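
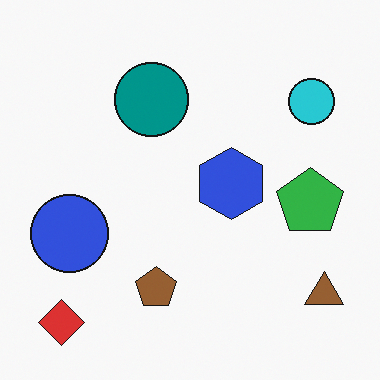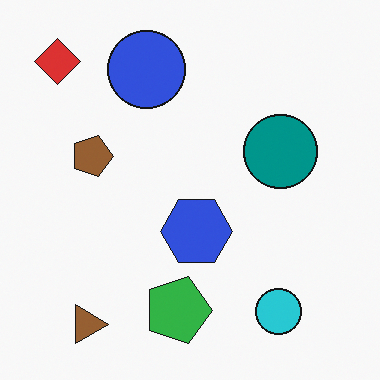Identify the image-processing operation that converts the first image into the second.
It was rotated 90° clockwise.

The red diamond sits in the bottom-left of the first image and the top-left of the second — consistent with a whole-image 90° clockwise rotation.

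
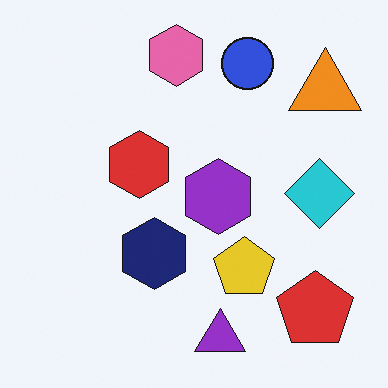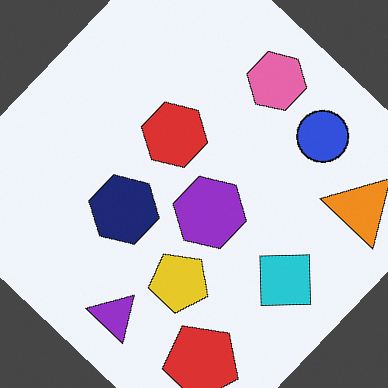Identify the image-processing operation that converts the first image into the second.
The transformation is: rotated clockwise by a large amount — several tens of degrees.

Every shape is tilted by the same angle and the image corners show triangular fill wedges — a whole-image rotation by a non-right angle.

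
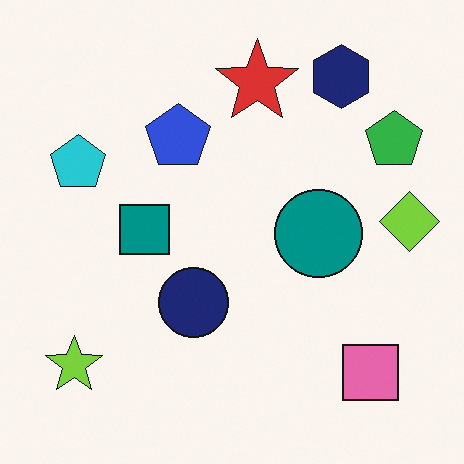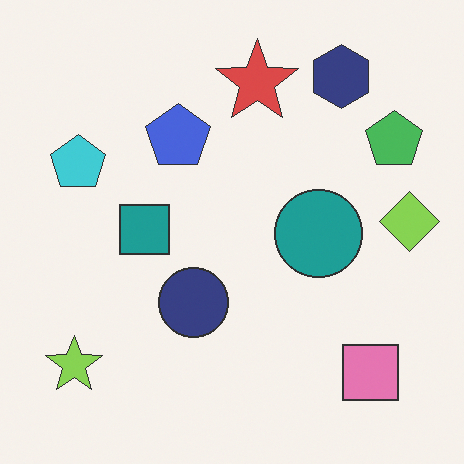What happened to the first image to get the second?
The transformation is: given slightly reduced contrast.

Tones are pushed toward mid-grey across the whole image — a global contrast change.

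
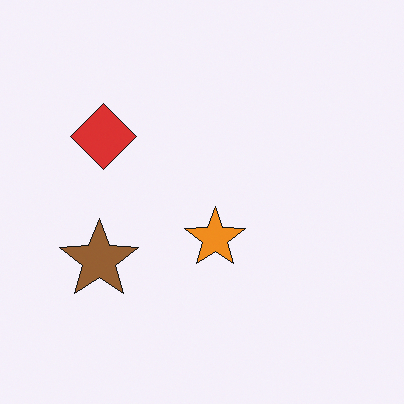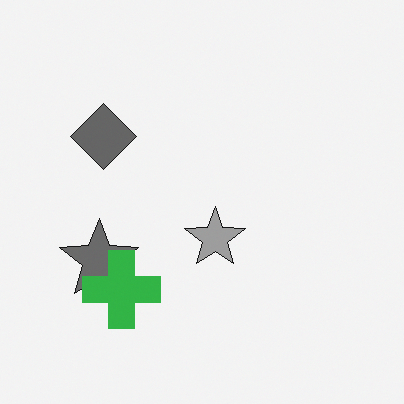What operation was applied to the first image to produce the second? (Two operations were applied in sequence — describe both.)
Converted to grayscale, then overlaid with an additional green cross.

All color is removed — every shape is now a shade of grey. A green cross appears in the second image that is absent from the first.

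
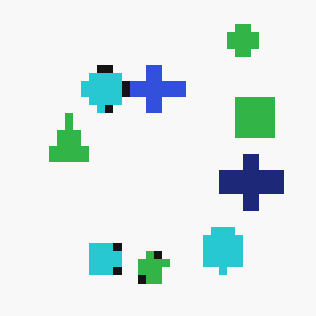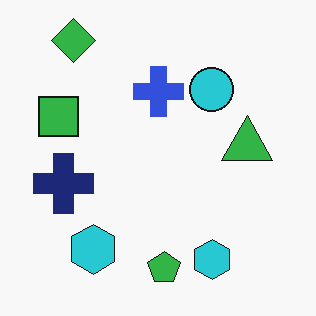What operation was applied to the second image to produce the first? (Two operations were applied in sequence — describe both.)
The first image is the second flipped horizontally (left ↔ right), then pixelated into visible square blocks.

The green square is in the left of the second image and the right of the first — shapes on opposite sides of the vertical midline have swapped in a mirror flip. Shapes are reduced to large square blocks; fine edges and outlines are lost — a downscale-then-upscale (mosaic) effect.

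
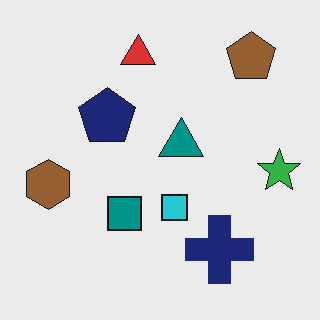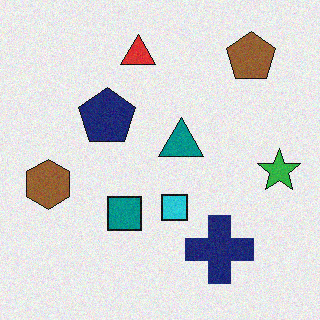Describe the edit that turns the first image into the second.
This is the original image degraded with light additive noise.

Random speckle covers the whole image, including the flat background.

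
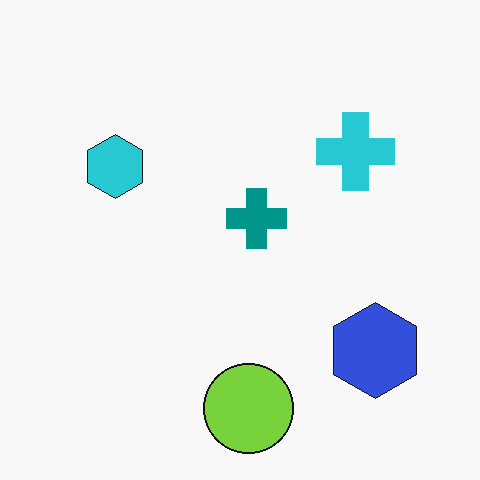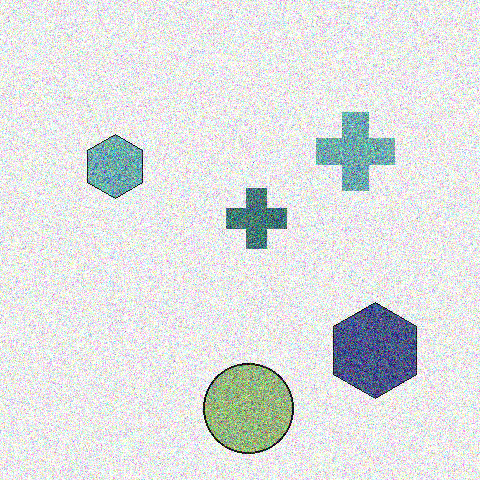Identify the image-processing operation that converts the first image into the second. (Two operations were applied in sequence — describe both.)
The second image is the first made much more muted (saturation change), then degraded with heavy additive noise.

All colors are more muted and greyish — a global saturation change. Random speckle covers the whole image, including the flat background.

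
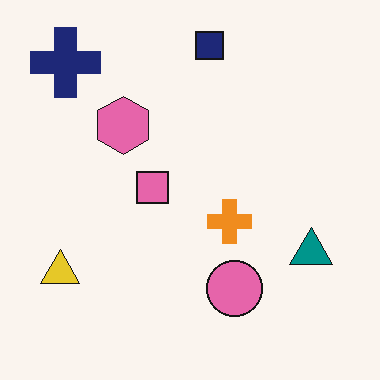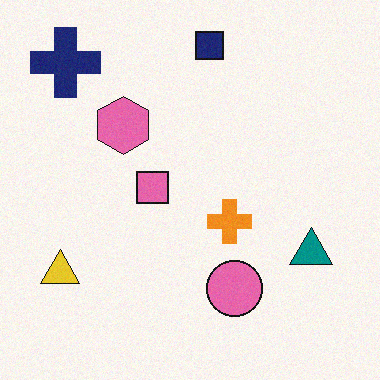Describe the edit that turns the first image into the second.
The image was degraded with a light layer of grain.

Random speckle covers the whole image, including the flat background.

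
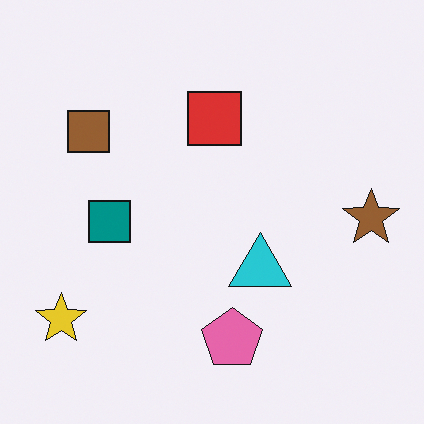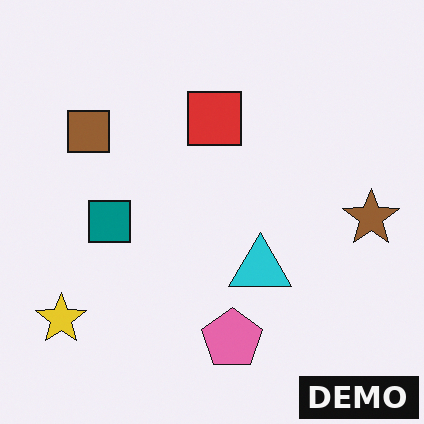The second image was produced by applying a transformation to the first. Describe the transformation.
The transformation is: watermarked with the text "DEMO" in the lower-right corner.

A dark label reading "DEMO" appears in the lower-right corner.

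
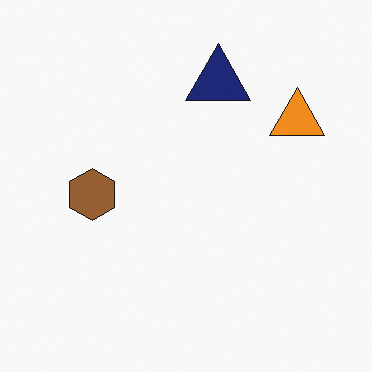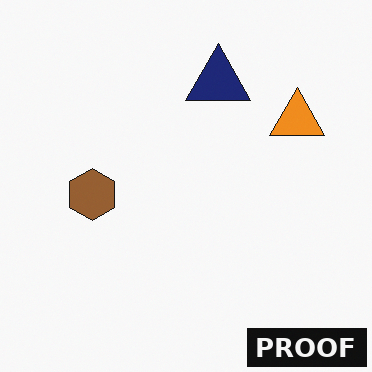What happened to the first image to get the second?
Watermarked with the text "PROOF" in the lower-right corner.

A dark label reading "PROOF" appears in the lower-right corner.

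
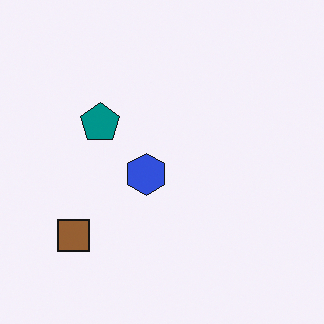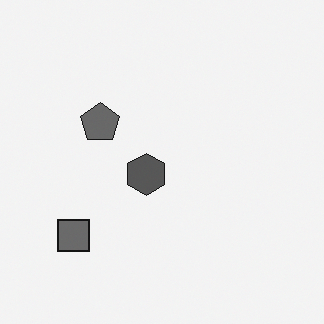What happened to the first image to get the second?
Converted to grayscale.

All color is removed — every shape is now a shade of grey.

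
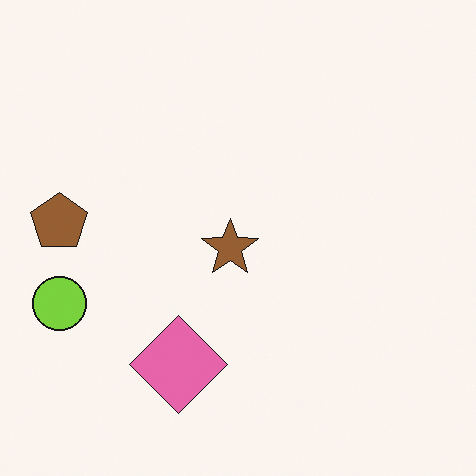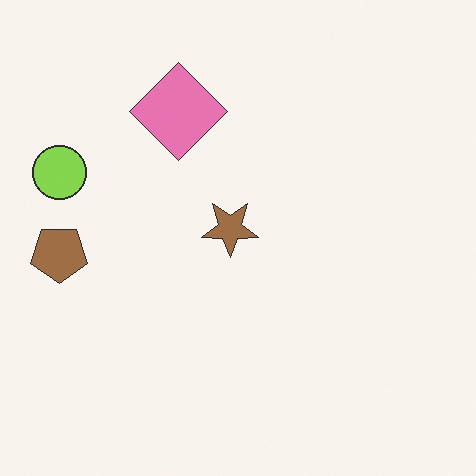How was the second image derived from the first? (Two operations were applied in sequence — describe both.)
The image was given slightly reduced contrast, then flipped vertically (top ↔ bottom).

Tones are pushed toward mid-grey across the whole image — a global contrast change. The pink diamond is in the bottom of the first image and the top of the second — shapes on opposite sides of the horizontal midline have swapped in a mirror flip.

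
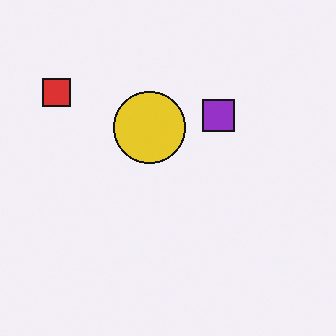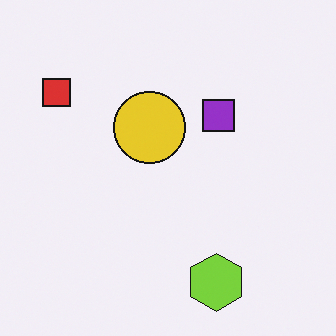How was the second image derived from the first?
It was overlaid with an additional lime hexagon.

A lime hexagon appears in the second image that is absent from the first.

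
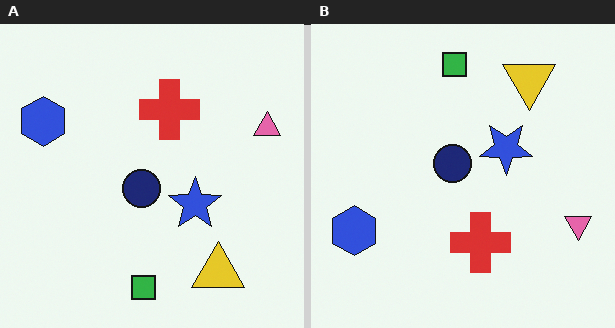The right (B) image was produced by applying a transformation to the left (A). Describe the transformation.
Flipped vertically (top ↔ bottom).

The green square is in the bottom of the left (A) image and the top of the right (B) — shapes on opposite sides of the horizontal midline have swapped in a mirror flip.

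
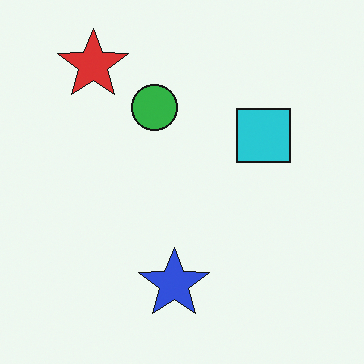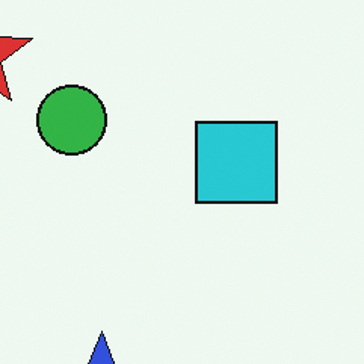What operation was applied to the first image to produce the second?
The image was cropped to a modestly smaller region and rescaled.

The visible shapes are larger and the field of view is narrower; shapes near the original edges may be partly or wholly outside the frame — a crop-and-rescale.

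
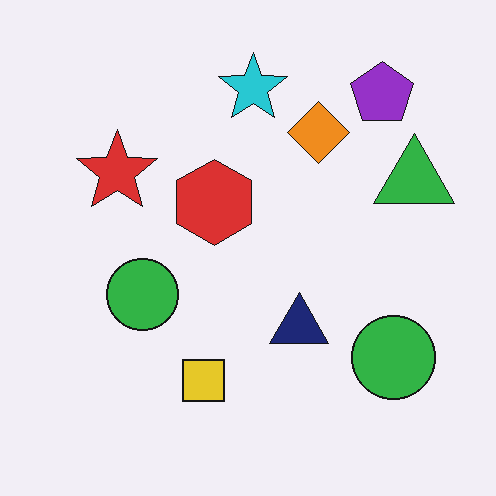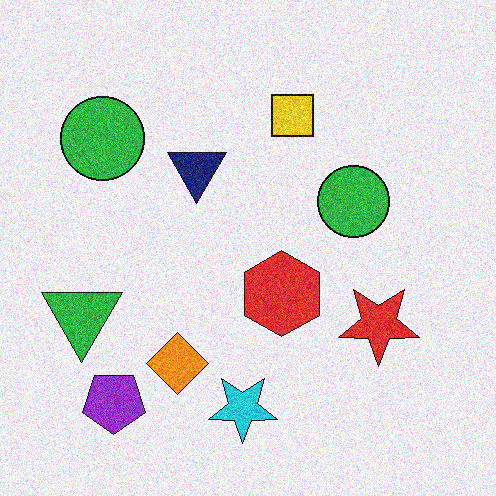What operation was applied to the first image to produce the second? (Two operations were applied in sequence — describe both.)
The transformation is: rotated 180°, then degraded with moderate additive noise.

The purple pentagon sits in the top-right of the first image and the bottom-left of the second — consistent with a whole-image 180° rotation. Random speckle covers the whole image, including the flat background.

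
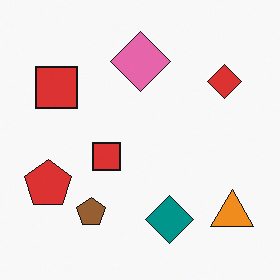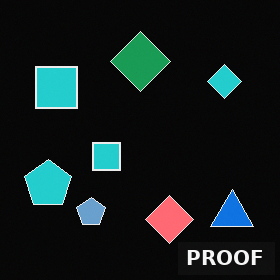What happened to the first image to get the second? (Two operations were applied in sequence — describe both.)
Color-inverted (negative), then watermarked with the text "PROOF" in the lower-right corner.

The light background has become dark and every shape's color is its complement — a photographic negative. A dark label reading "PROOF" appears in the lower-right corner.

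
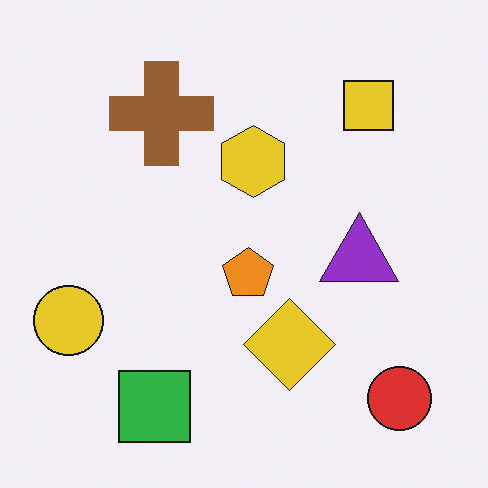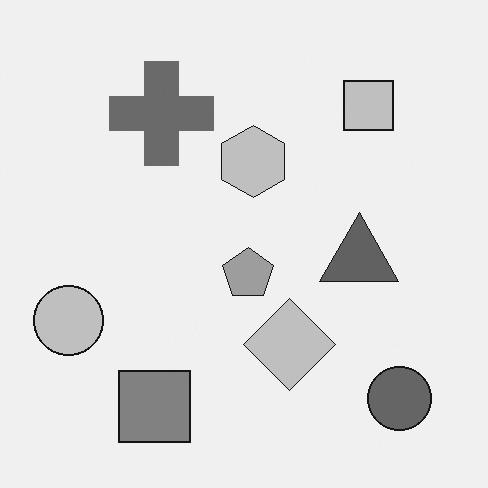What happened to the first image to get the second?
The image was converted to grayscale.

All color is removed — every shape is now a shade of grey.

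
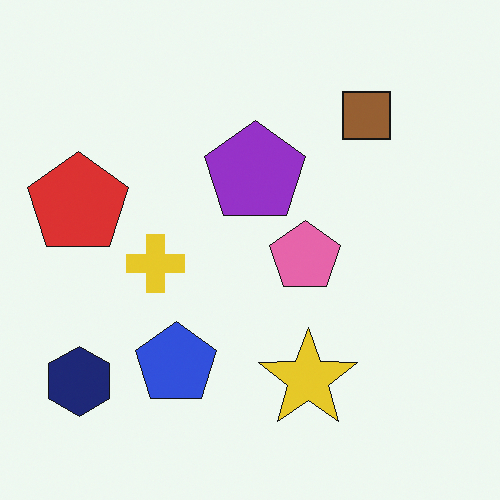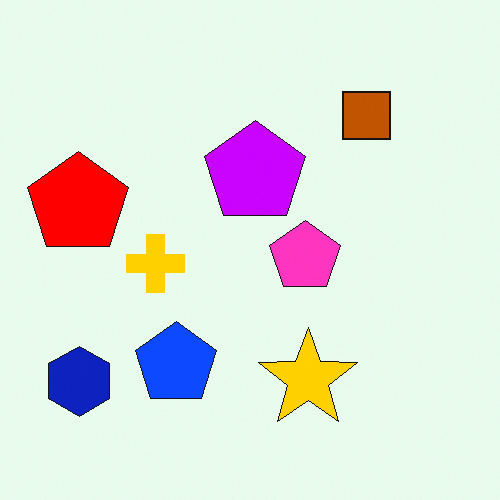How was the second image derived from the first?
This is the original image heavily oversaturated.

All colors are more vivid — a global saturation change.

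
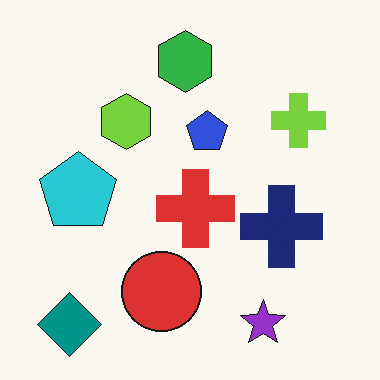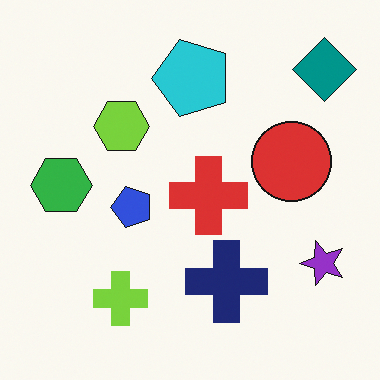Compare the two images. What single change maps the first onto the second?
It was transposed (reflected across the top-left ↔ bottom-right diagonal).

Shapes have swapped their row and column positions — what was in the top-right is now in the bottom-left — a diagonal reflection.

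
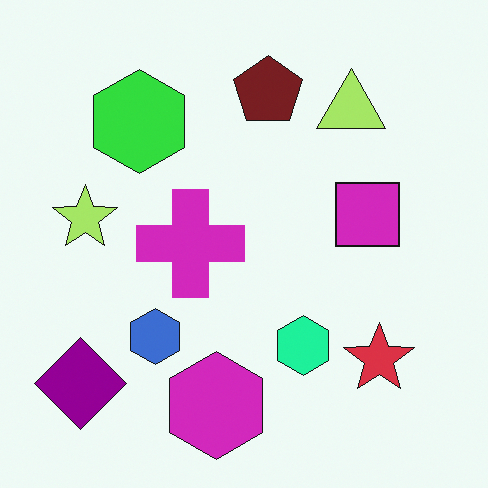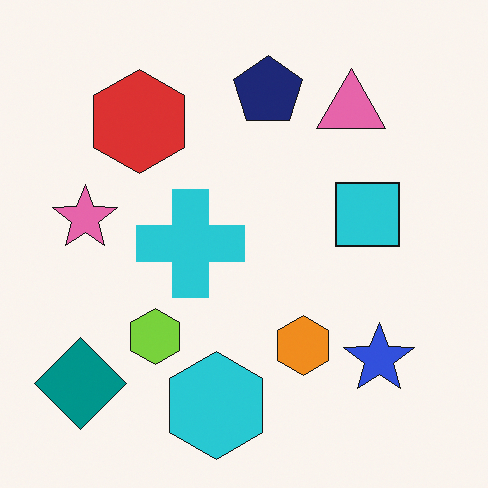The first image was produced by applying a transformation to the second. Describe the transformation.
The image was hue-shifted through roughly a third of the color wheel.

Every shape's color has rotated by the same amount around the hue wheel — a uniform hue shift.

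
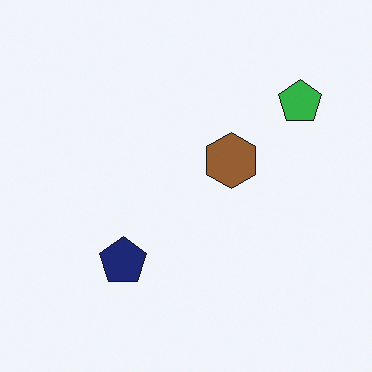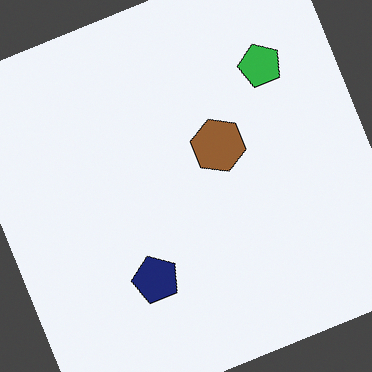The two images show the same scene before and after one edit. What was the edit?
Rotated counter-clockwise by a moderate amount.

Every shape is tilted by the same angle and the image corners show triangular fill wedges — a whole-image rotation by a non-right angle.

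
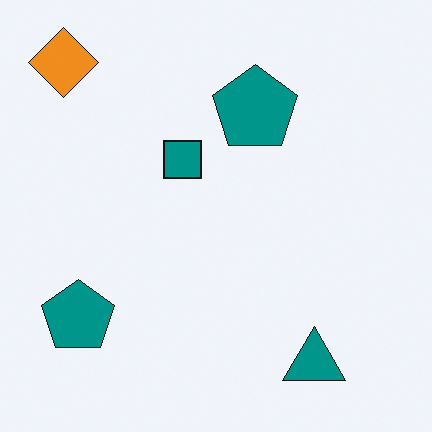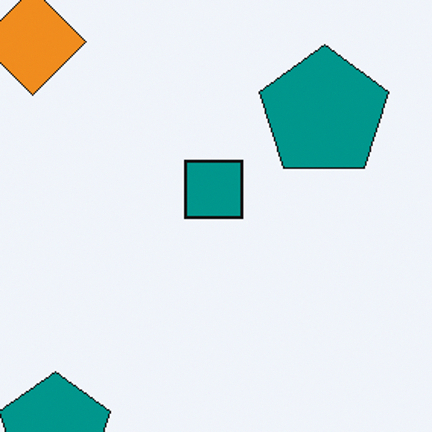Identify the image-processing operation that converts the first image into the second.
This is the original image cropped slightly and scaled back up.

The visible shapes are larger and the field of view is narrower; shapes near the original edges may be partly or wholly outside the frame — a crop-and-rescale.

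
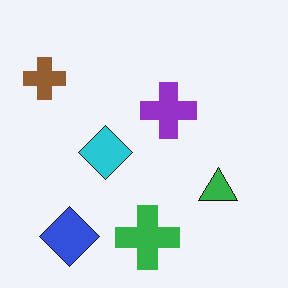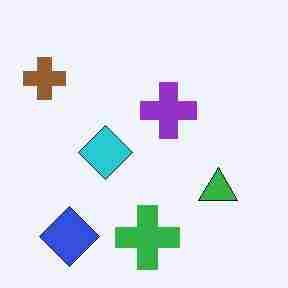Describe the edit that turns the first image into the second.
The image was heavily JPEG-compressed with obvious blocking artifacts.

Blocky 8×8 compression artifacts appear around shape edges and the flat background shows ringing — characteristic JPEG degradation.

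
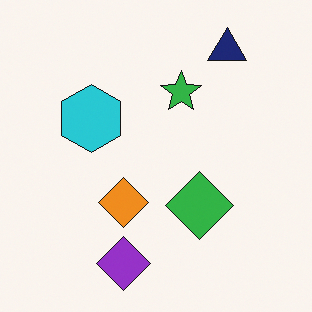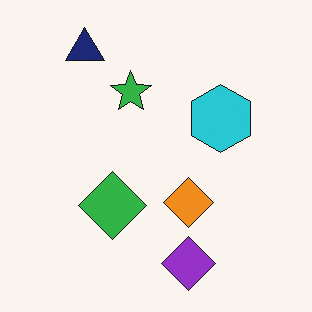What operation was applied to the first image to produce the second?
The transformation is: flipped horizontally (left ↔ right).

The navy triangle is in the top-right of the first image and the top-left of the second — shapes on opposite sides of the vertical midline have swapped in a mirror flip.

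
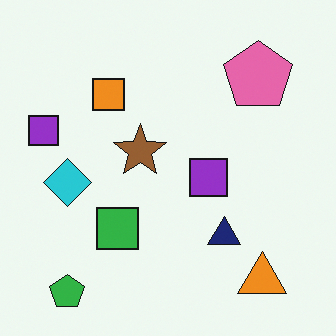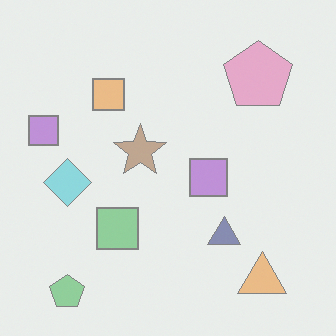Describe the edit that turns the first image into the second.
The transformation is: washed out (contrast reduced).

Tones are pushed toward mid-grey across the whole image — a global contrast change.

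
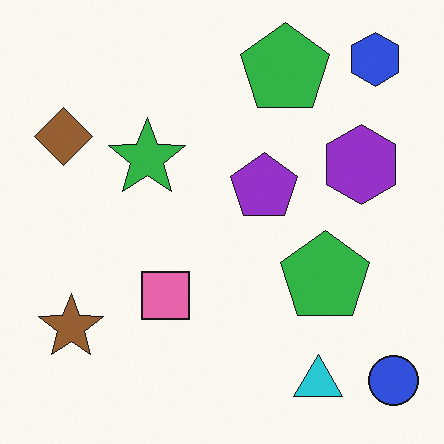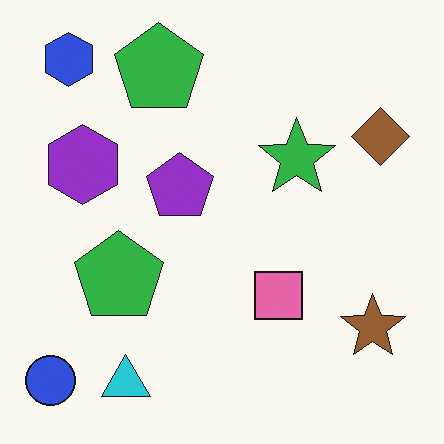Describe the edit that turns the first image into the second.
The image was flipped horizontally (left ↔ right).

The blue circle is in the bottom-right of the first image and the bottom-left of the second — shapes on opposite sides of the vertical midline have swapped in a mirror flip.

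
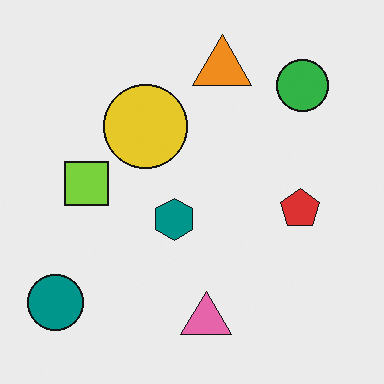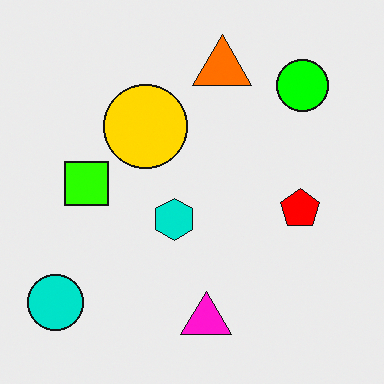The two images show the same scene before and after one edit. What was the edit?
Made much more vivid (saturation change).

All colors are more vivid — a global saturation change.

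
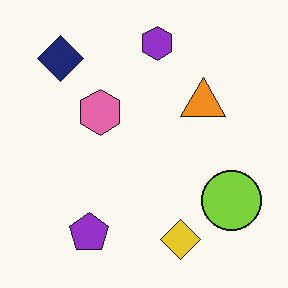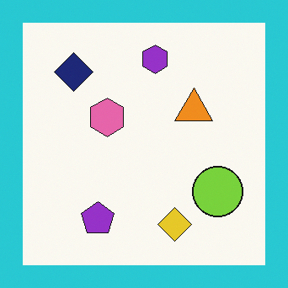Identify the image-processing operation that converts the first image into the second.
It was framed with a cyan border.

A solid cyan frame runs around the edge of the second image, with the content slightly shrunk inside it.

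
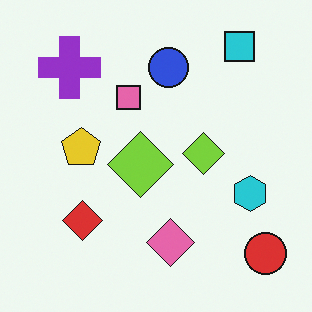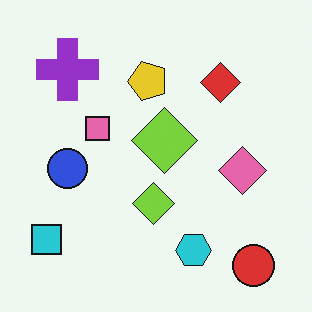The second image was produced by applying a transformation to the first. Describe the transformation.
Transposed (reflected across the top-left ↔ bottom-right diagonal).

Shapes have swapped their row and column positions — what was in the top-right is now in the bottom-left — a diagonal reflection.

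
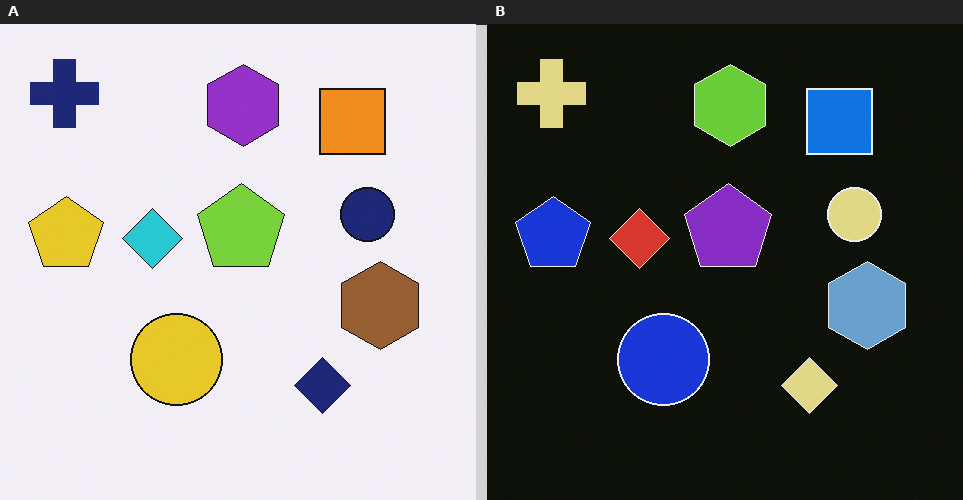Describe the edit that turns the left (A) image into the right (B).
Color-inverted (negative).

The light background has become dark and every shape's color is its complement — a photographic negative.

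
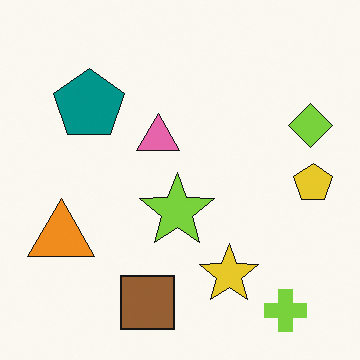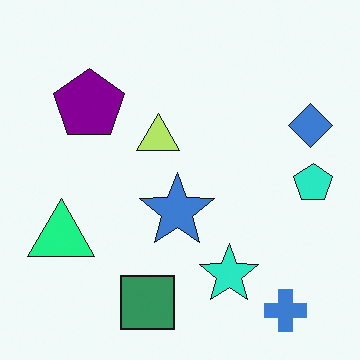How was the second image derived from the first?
It was hue-shifted through roughly a third of the color wheel.

Every shape's color has rotated by the same amount around the hue wheel — a uniform hue shift.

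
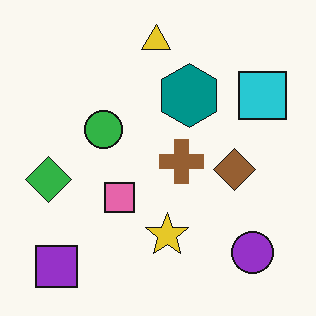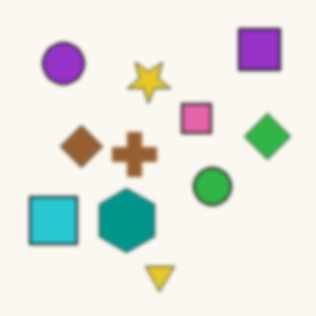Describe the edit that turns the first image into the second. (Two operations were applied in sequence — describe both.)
The transformation is: rotated 180°, then slightly softened.

The purple square sits in the bottom-left of the first image and the top-right of the second — consistent with a whole-image 180° rotation. Shape edges and outlines are uniformly softened across the whole image.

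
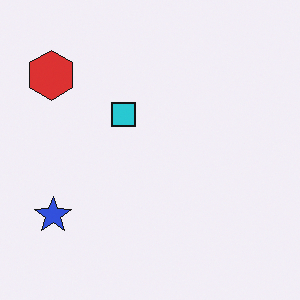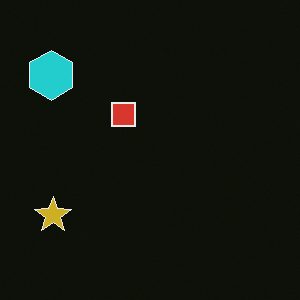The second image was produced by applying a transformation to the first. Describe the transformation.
This is the original image color-inverted (negative).

The light background has become dark and every shape's color is its complement — a photographic negative.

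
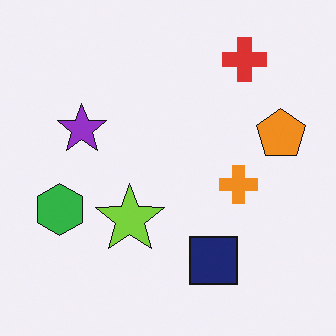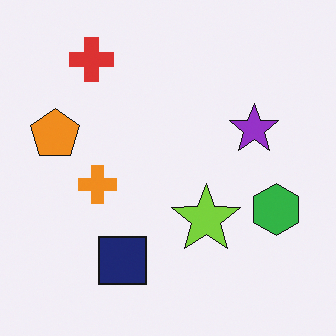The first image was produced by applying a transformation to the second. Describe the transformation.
It was flipped horizontally (left ↔ right).

The orange pentagon is in the left of the second image and the right of the first — shapes on opposite sides of the vertical midline have swapped in a mirror flip.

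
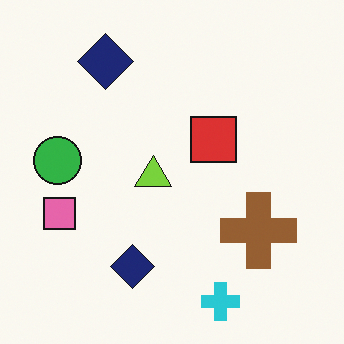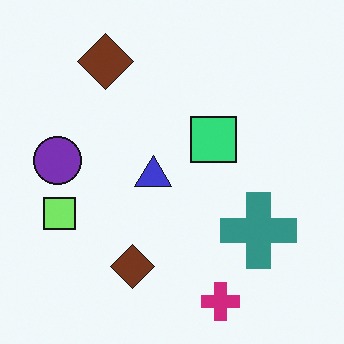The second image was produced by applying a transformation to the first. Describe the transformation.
This is the original image hue-shifted by a moderate amount.

Every shape's color has rotated by the same amount around the hue wheel — a uniform hue shift.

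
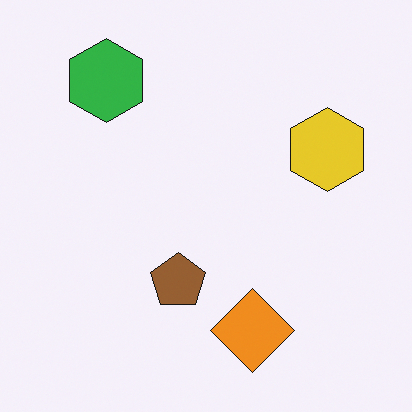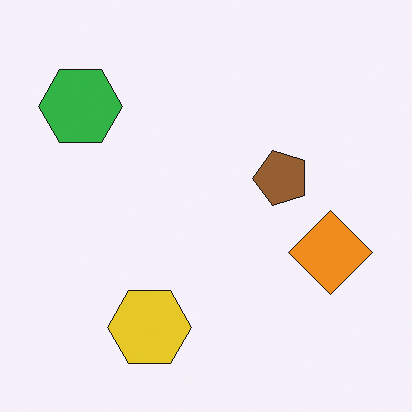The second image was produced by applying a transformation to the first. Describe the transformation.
It was transposed (reflected across the top-left ↔ bottom-right diagonal).

Shapes have swapped their row and column positions — what was in the top-right is now in the bottom-left — a diagonal reflection.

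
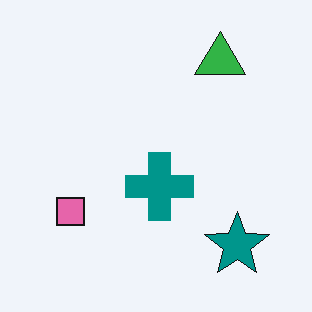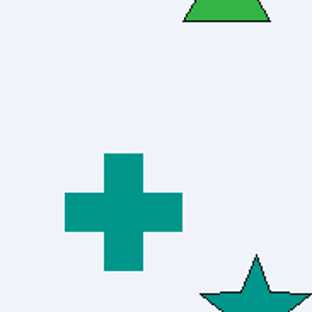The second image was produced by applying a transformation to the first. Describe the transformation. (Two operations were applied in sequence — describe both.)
Cropped tightly and scaled back up, then JPEG-compressed with visible artifacts.

The visible shapes are larger and the field of view is narrower; shapes near the original edges may be partly or wholly outside the frame — a crop-and-rescale. Blocky 8×8 compression artifacts appear around shape edges and the flat background shows ringing — characteristic JPEG degradation.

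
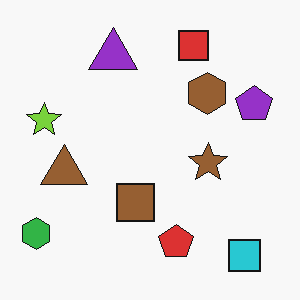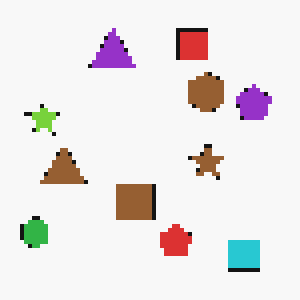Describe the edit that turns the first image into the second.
Mildly pixelated.

Shapes are reduced to large square blocks; fine edges and outlines are lost — a downscale-then-upscale (mosaic) effect.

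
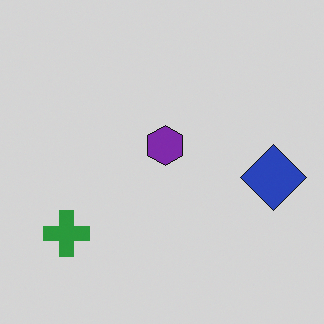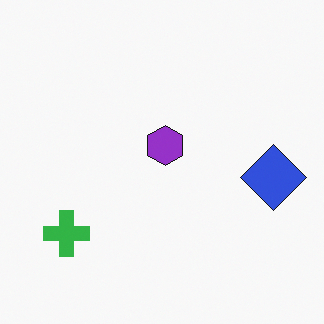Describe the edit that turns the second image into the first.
It was slightly darkened.

Every pixel — background and shapes alike — is uniformly darkened.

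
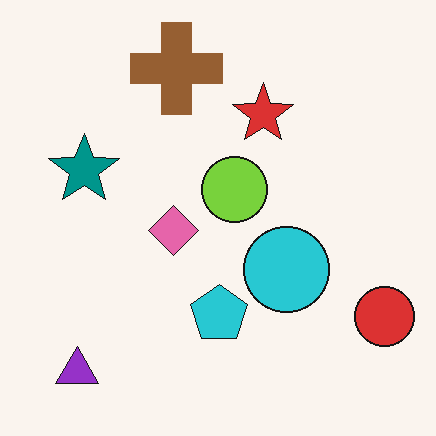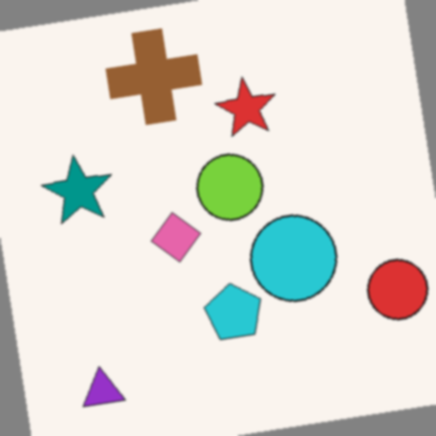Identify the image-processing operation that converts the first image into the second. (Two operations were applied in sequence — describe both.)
The second image is the first rotated counter-clockwise by a few degrees, then lightly blurred.

Every shape is tilted by the same angle and the image corners show triangular fill wedges — a whole-image rotation by a non-right angle. Shape edges and outlines are uniformly softened across the whole image.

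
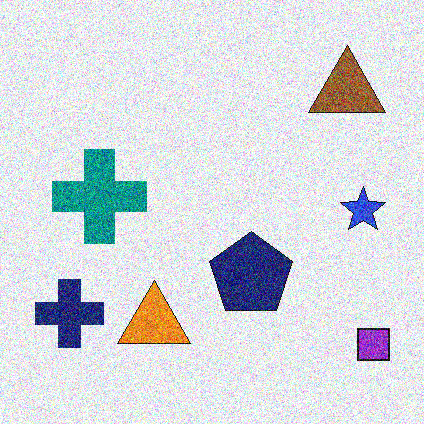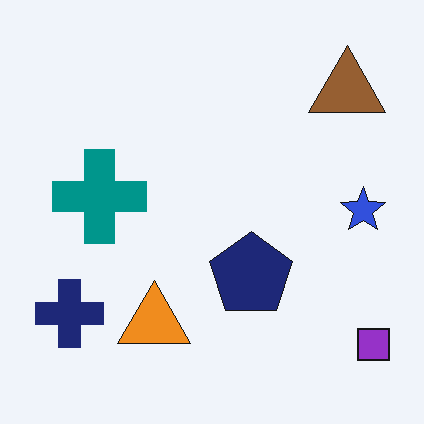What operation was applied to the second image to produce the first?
It was degraded with heavy additive noise.

Random speckle covers the whole image, including the flat background.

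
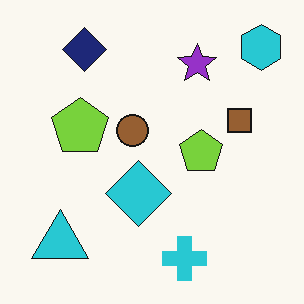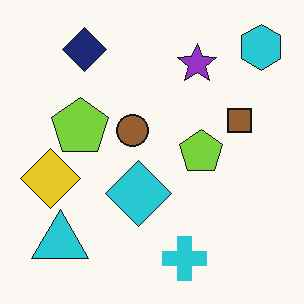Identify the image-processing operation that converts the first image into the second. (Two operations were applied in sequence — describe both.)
The image was JPEG-compressed with visible artifacts, then overlaid with an additional yellow diamond.

Blocky 8×8 compression artifacts appear around shape edges and the flat background shows ringing — characteristic JPEG degradation. A yellow diamond appears in the second image that is absent from the first.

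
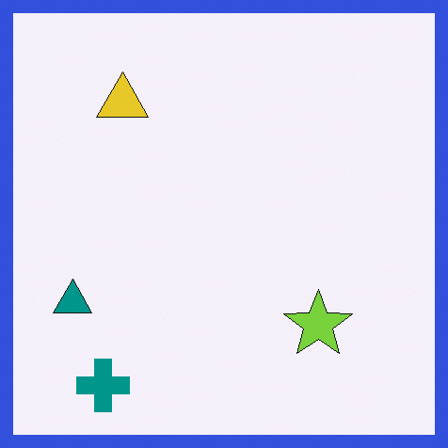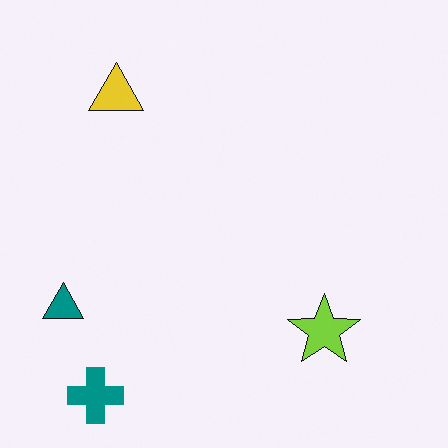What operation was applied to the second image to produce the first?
This is the original image framed with a blue border.

A solid blue frame runs around the edge of the first image, with the content slightly shrunk inside it.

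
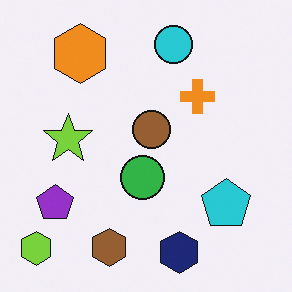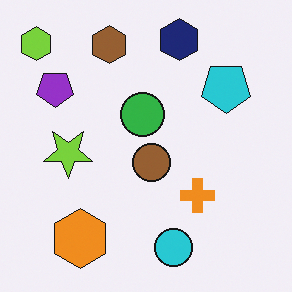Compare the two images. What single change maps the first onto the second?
It was flipped vertically (top ↔ bottom).

The navy hexagon is in the bottom of the first image and the top of the second — shapes on opposite sides of the horizontal midline have swapped in a mirror flip.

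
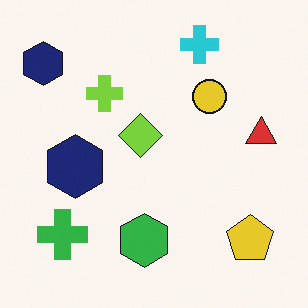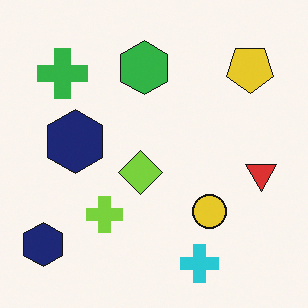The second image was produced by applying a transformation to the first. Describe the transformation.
The image was flipped vertically (top ↔ bottom).

The cyan cross is in the top of the first image and the bottom of the second — shapes on opposite sides of the horizontal midline have swapped in a mirror flip.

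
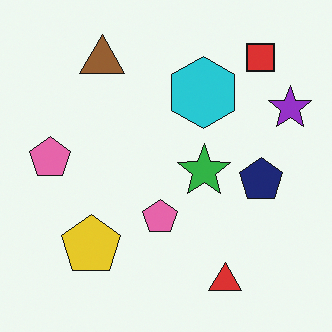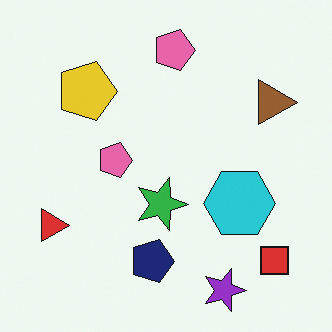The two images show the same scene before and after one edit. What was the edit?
This is the original image rotated 90° clockwise.

The red square sits in the top-right of the first image and the bottom-right of the second — consistent with a whole-image 90° clockwise rotation.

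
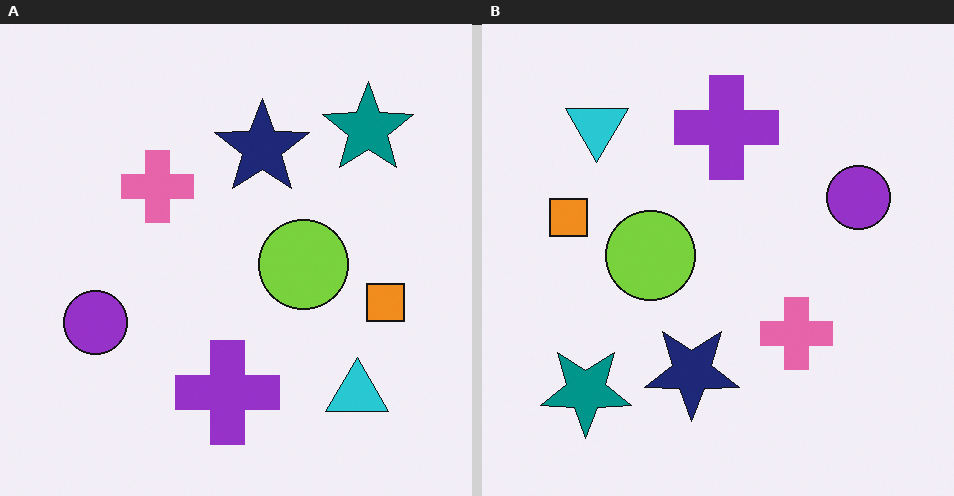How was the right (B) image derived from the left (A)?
The image was rotated 180°.

The teal star sits in the top-right of the left (A) image and the bottom-left of the right (B) — consistent with a whole-image 180° rotation.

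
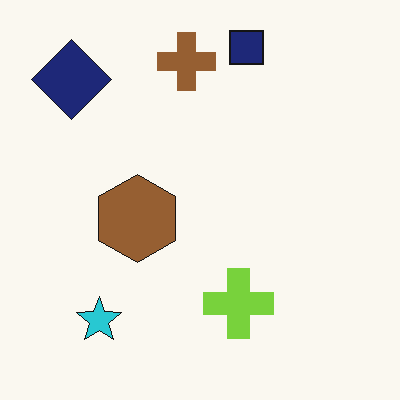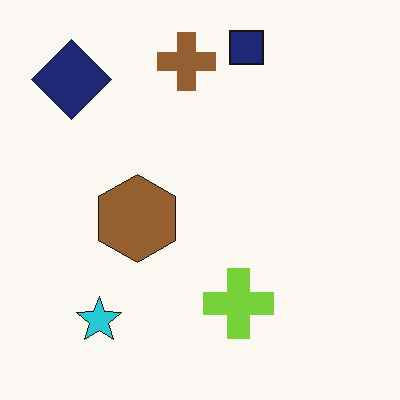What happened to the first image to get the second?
The image was given moderate JPEG compression.

Blocky 8×8 compression artifacts appear around shape edges and the flat background shows ringing — characteristic JPEG degradation.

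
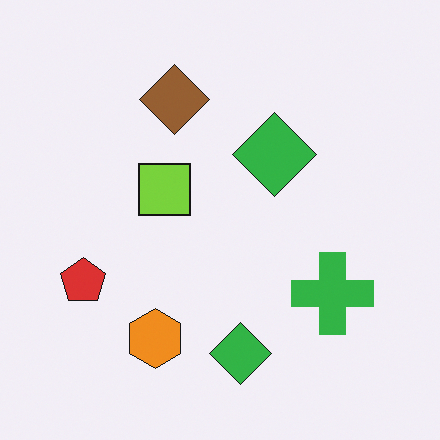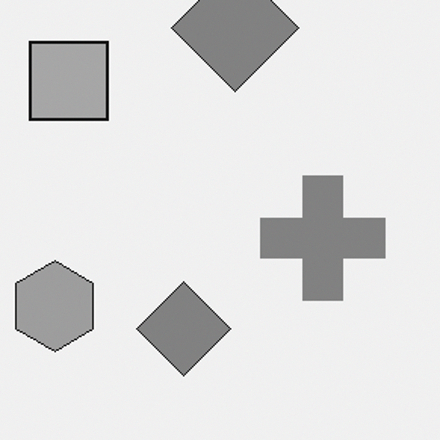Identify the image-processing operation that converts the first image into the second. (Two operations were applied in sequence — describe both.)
Converted to grayscale, then cropped slightly and scaled back up.

All color is removed — every shape is now a shade of grey. The visible shapes are larger and the field of view is narrower; shapes near the original edges may be partly or wholly outside the frame — a crop-and-rescale.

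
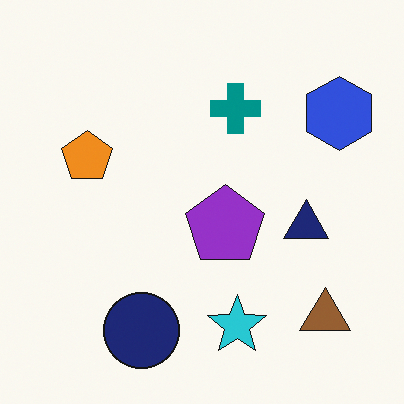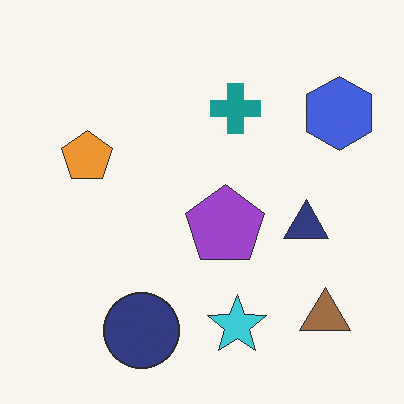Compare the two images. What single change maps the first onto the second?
The transformation is: given slightly reduced contrast.

Tones are pushed toward mid-grey across the whole image — a global contrast change.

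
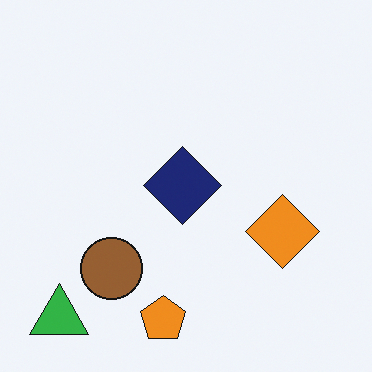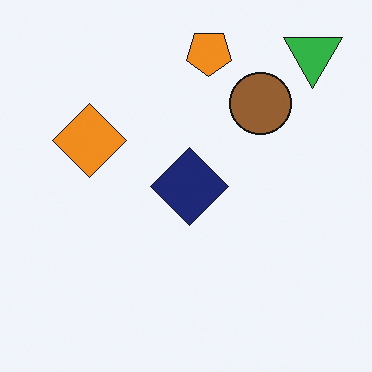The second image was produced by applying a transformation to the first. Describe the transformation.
The second image is the first rotated 180°.

The green triangle sits in the bottom-left of the first image and the top-right of the second — consistent with a whole-image 180° rotation.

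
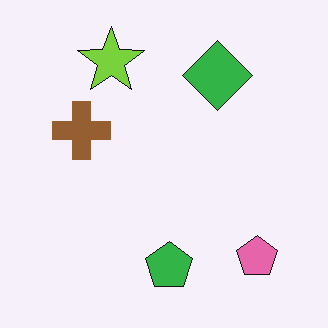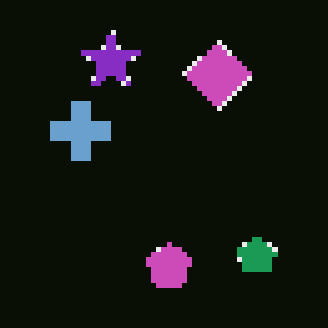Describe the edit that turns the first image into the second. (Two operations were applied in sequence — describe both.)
Lightly pixelated (a mild mosaic effect), then color-inverted (negative).

Shapes are reduced to large square blocks; fine edges and outlines are lost — a downscale-then-upscale (mosaic) effect. The light background has become dark and every shape's color is its complement — a photographic negative.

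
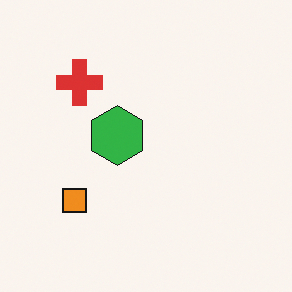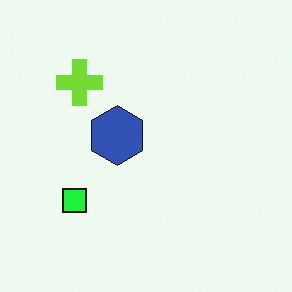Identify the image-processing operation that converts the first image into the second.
The image was hue-shifted by a moderate amount.

Every shape's color has rotated by the same amount around the hue wheel — a uniform hue shift.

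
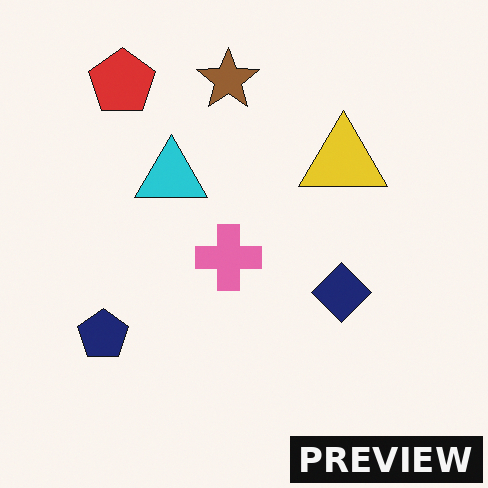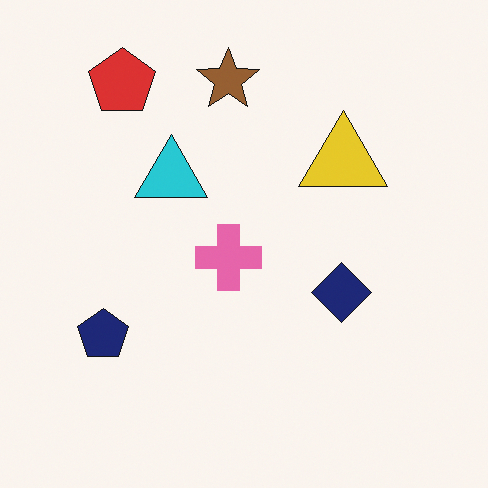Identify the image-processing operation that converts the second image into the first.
Watermarked with the text "PREVIEW" in the lower-right corner.

A dark label reading "PREVIEW" appears in the lower-right corner.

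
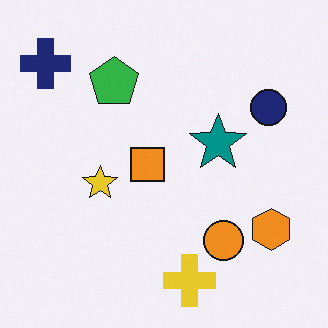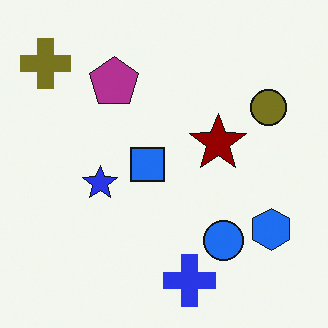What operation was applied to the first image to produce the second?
The second image is the first hue-shifted through roughly half the color wheel.

Every shape's color has rotated by the same amount around the hue wheel — a uniform hue shift.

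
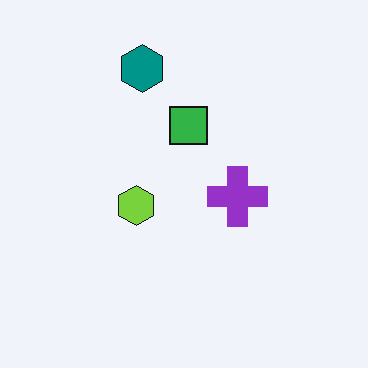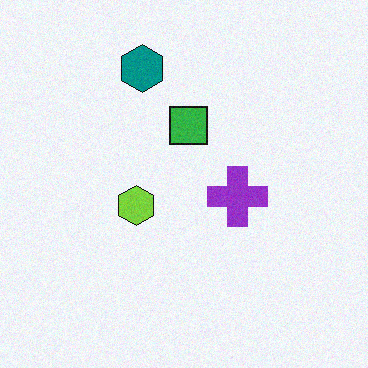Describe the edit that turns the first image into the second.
The second image is the first degraded with light additive noise.

Random speckle covers the whole image, including the flat background.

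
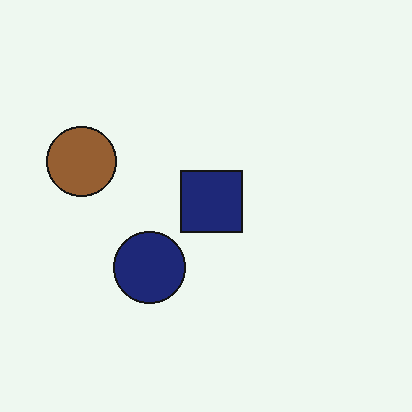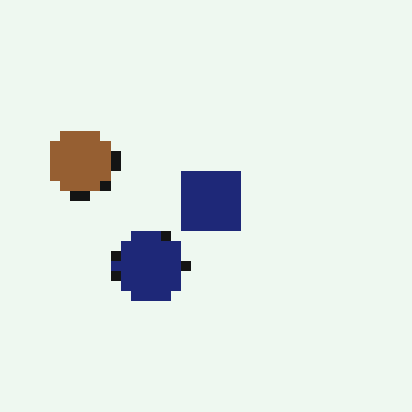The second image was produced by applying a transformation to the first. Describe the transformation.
This is the original image heavily pixelated into large blocks.

Shapes are reduced to large square blocks; fine edges and outlines are lost — a downscale-then-upscale (mosaic) effect.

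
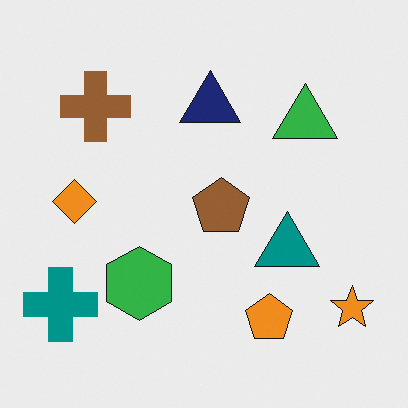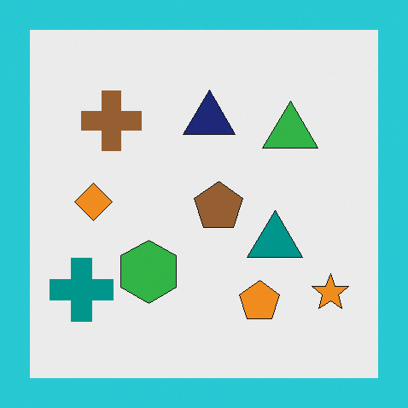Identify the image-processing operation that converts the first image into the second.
The image was framed with a cyan border.

A solid cyan frame runs around the edge of the second image, with the content slightly shrunk inside it.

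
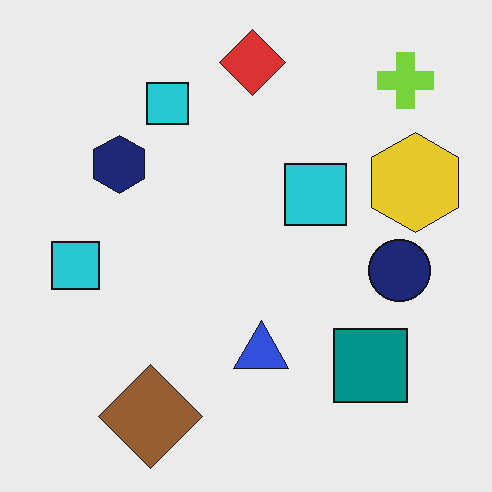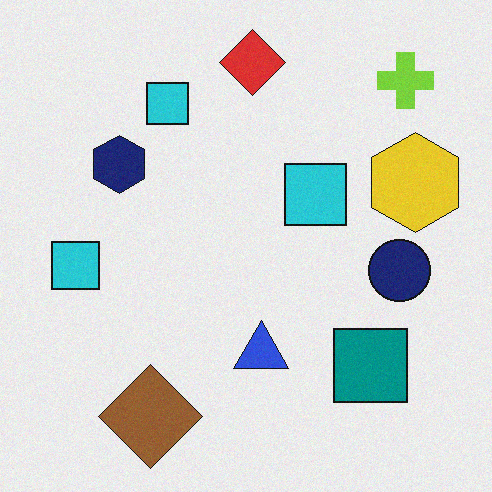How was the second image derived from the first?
The second image is the first degraded with a light layer of grain.

Random speckle covers the whole image, including the flat background.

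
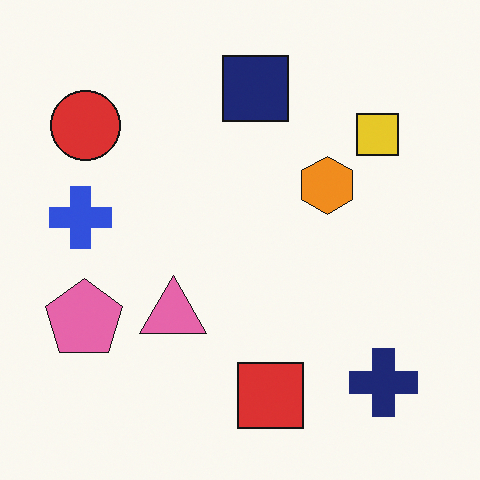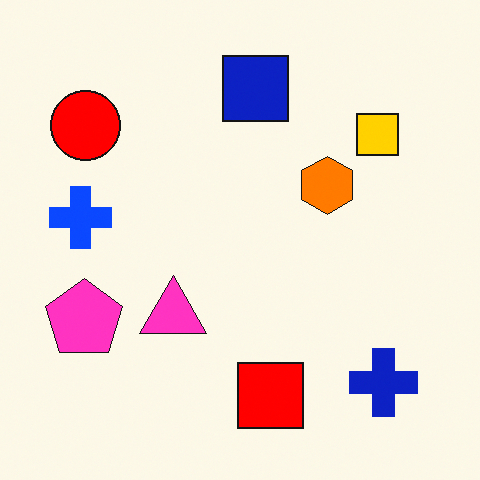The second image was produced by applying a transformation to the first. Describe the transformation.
The transformation is: made much more vivid (saturation change).

All colors are more vivid — a global saturation change.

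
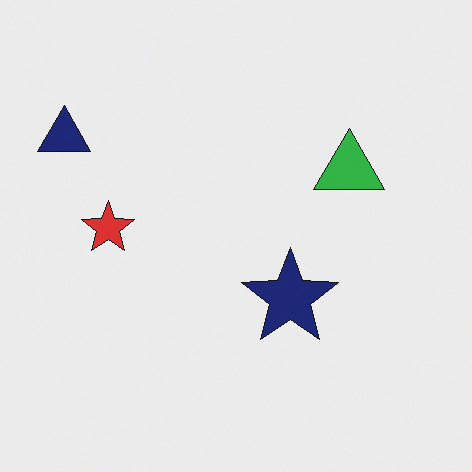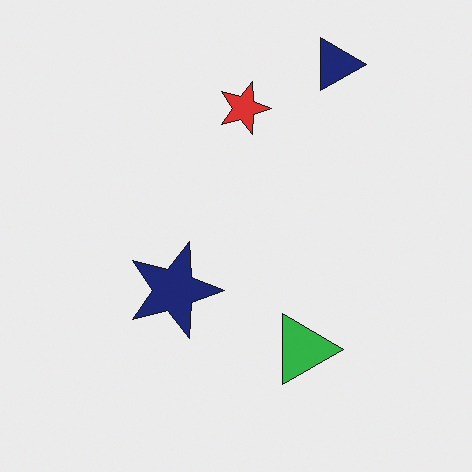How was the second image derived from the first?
The image was rotated 90° clockwise.

The navy triangle sits in the top-left of the first image and the top-right of the second — consistent with a whole-image 90° clockwise rotation.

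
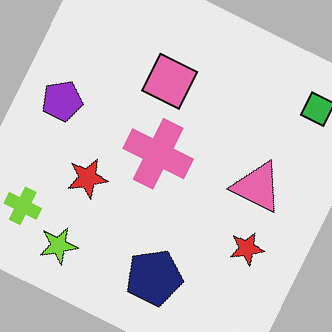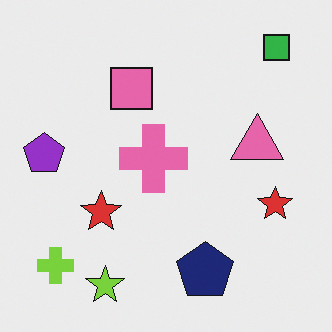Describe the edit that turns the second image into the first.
It was rotated clockwise by a moderate amount.

Every shape is tilted by the same angle and the image corners show triangular fill wedges — a whole-image rotation by a non-right angle.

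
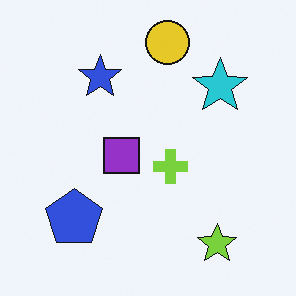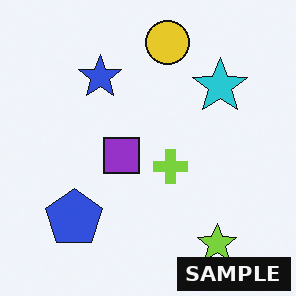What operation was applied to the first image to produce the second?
This is the original image watermarked with the text "SAMPLE" in the lower-right corner.

A dark label reading "SAMPLE" appears in the lower-right corner.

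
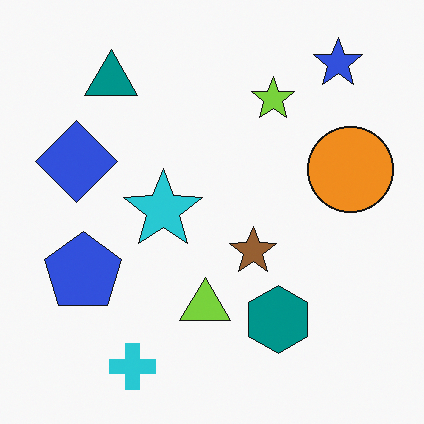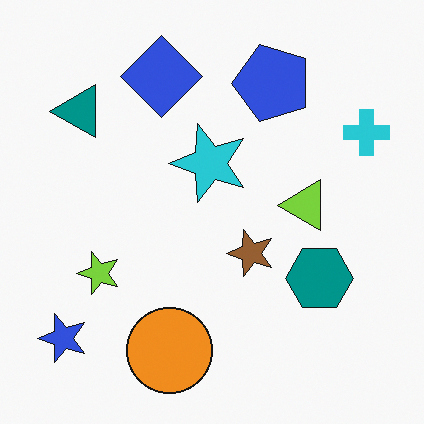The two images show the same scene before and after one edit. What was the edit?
It was transposed (reflected across the top-left ↔ bottom-right diagonal).

Shapes have swapped their row and column positions — what was in the top-right is now in the bottom-left — a diagonal reflection.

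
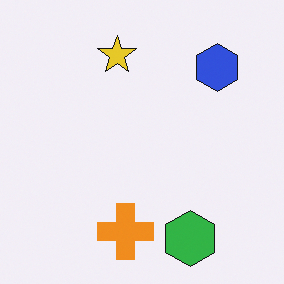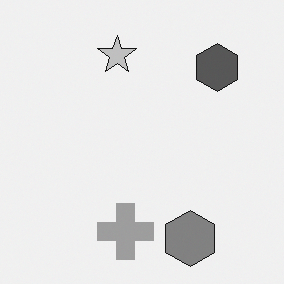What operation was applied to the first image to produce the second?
The second image is the first converted to grayscale.

All color is removed — every shape is now a shade of grey.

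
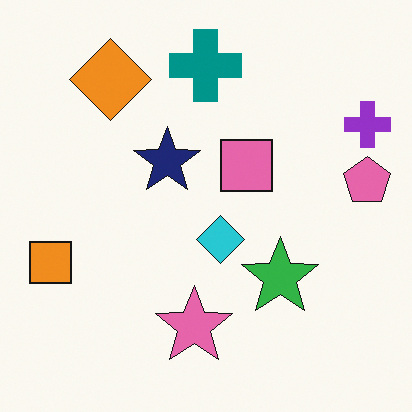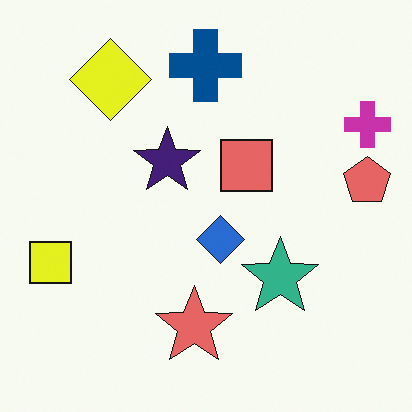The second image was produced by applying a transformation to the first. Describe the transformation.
This is the original image hue-shifted slightly.

Every shape's color has rotated by the same amount around the hue wheel — a uniform hue shift.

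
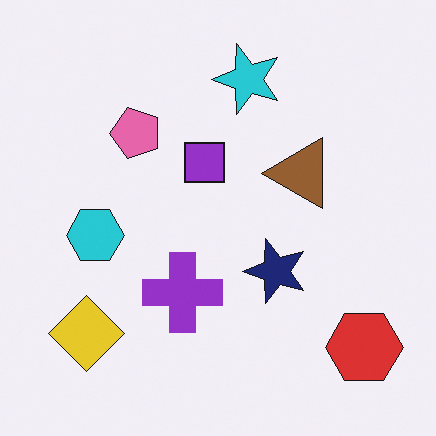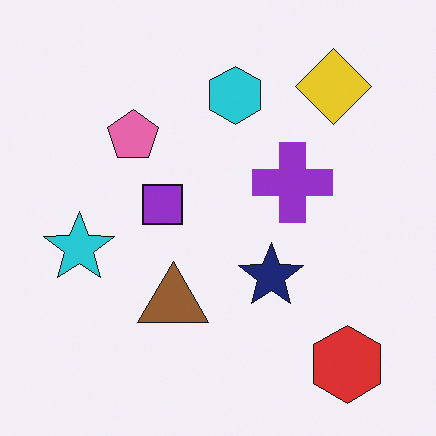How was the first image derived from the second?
It was transposed (reflected across the top-left ↔ bottom-right diagonal).

Shapes have swapped their row and column positions — what was in the top-right is now in the bottom-left — a diagonal reflection.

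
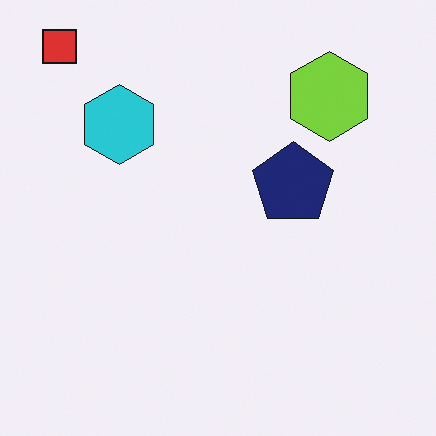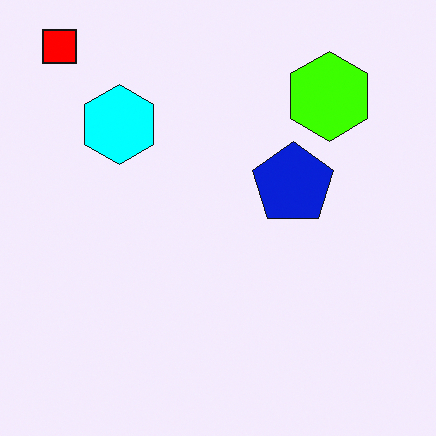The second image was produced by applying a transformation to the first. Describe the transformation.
Made much more vivid (saturation change).

All colors are more vivid — a global saturation change.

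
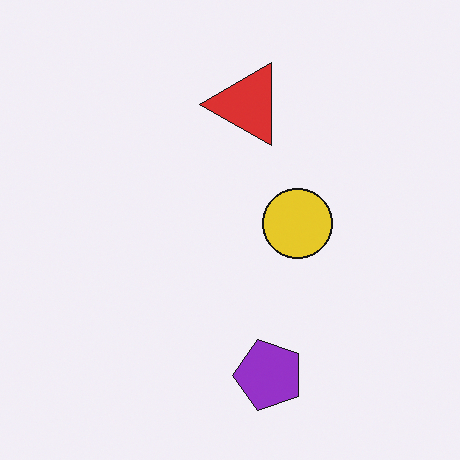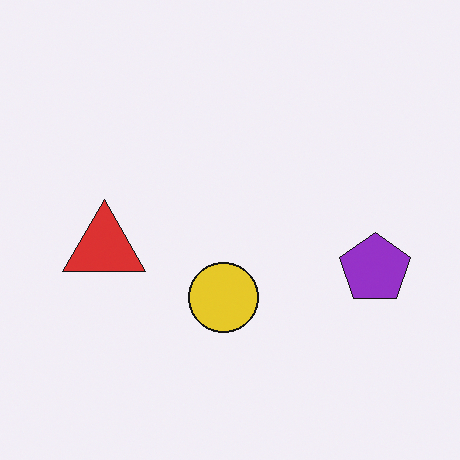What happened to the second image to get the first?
This is the original image transposed (reflected across the top-left ↔ bottom-right diagonal).

Shapes have swapped their row and column positions — what was in the top-right is now in the bottom-left — a diagonal reflection.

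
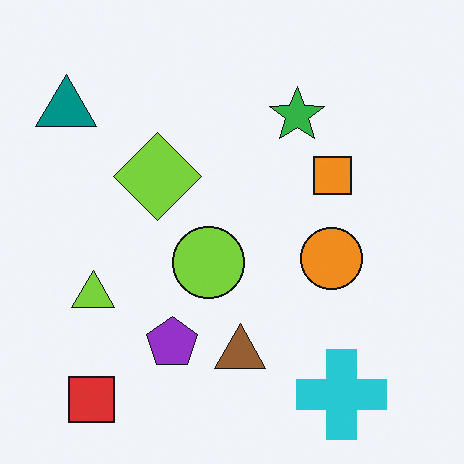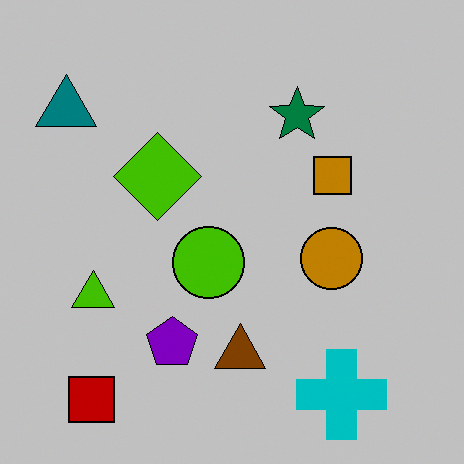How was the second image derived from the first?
Heavily posterized to just a handful of flat colors.

Each flat color has snapped to a coarser quantized level — most visibly, the near-white background has dropped to a flat grey.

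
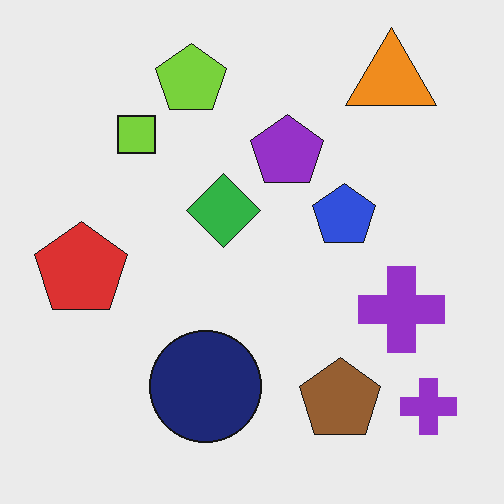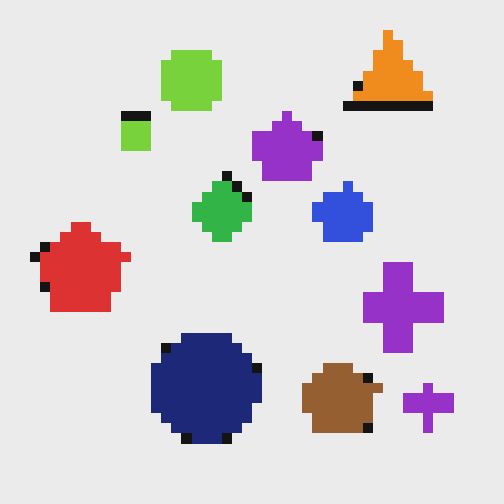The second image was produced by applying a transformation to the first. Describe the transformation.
This is the original image heavily pixelated into large blocks.

Shapes are reduced to large square blocks; fine edges and outlines are lost — a downscale-then-upscale (mosaic) effect.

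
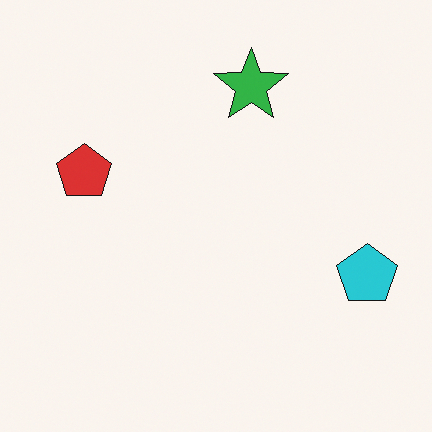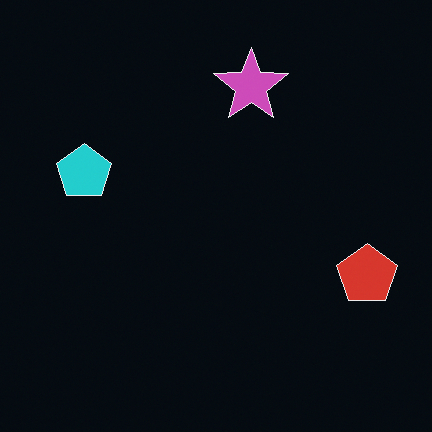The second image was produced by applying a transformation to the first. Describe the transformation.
It was color-inverted (negative).

The light background has become dark and every shape's color is its complement — a photographic negative.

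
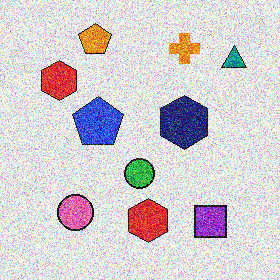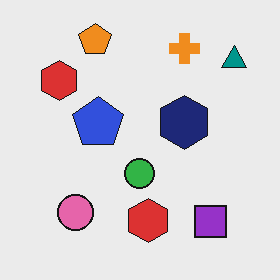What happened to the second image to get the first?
The first image is the second degraded with strong gaussian noise.

Random speckle covers the whole image, including the flat background.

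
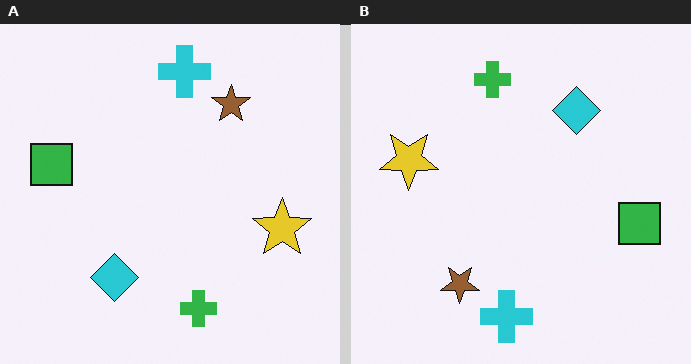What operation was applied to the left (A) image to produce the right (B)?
It was rotated 180°.

The cyan cross sits in the top of the left (A) image and the bottom of the right (B) — consistent with a whole-image 180° rotation.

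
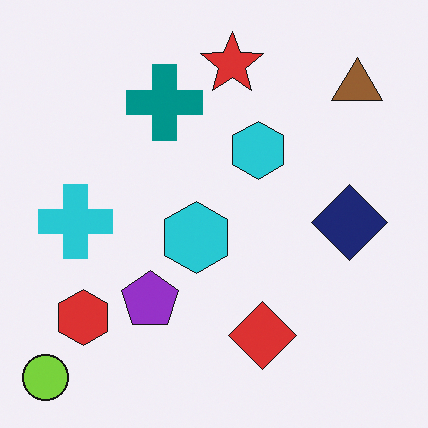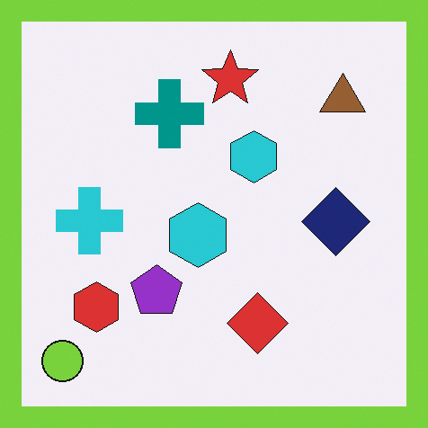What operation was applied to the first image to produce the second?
The transformation is: framed with a lime border.

A solid lime frame runs around the edge of the second image, with the content slightly shrunk inside it.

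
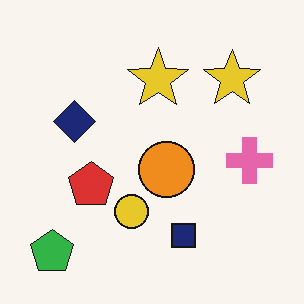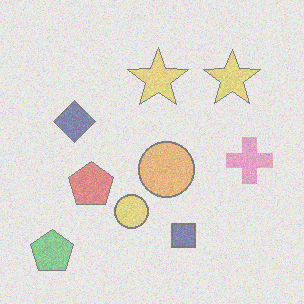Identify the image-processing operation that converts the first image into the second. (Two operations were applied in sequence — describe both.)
The second image is the first degraded with heavy additive noise, then washed out (contrast reduced).

Random speckle covers the whole image, including the flat background. Tones are pushed toward mid-grey across the whole image — a global contrast change.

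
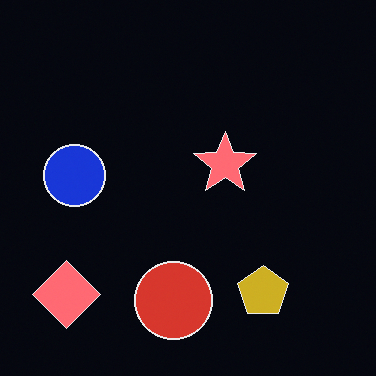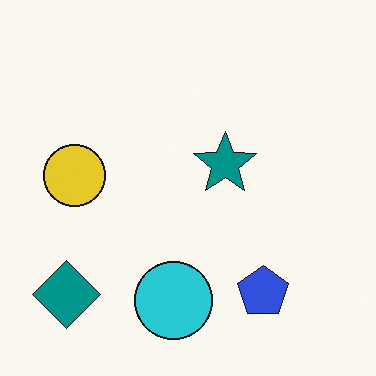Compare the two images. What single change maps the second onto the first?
The transformation is: color-inverted (negative).

The light background has become dark and every shape's color is its complement — a photographic negative.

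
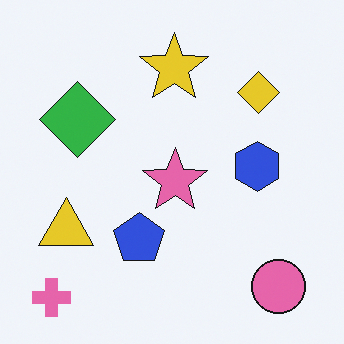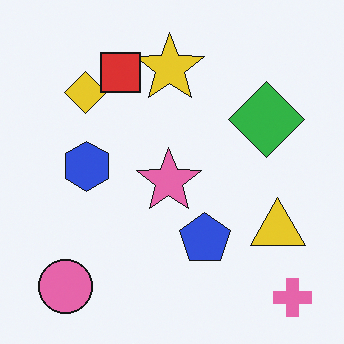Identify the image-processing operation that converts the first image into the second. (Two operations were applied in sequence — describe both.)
This is the original image flipped horizontally (left ↔ right), then overlaid with an additional red square.

The pink cross is in the bottom-left of the first image and the bottom-right of the second — shapes on opposite sides of the vertical midline have swapped in a mirror flip. A red square appears in the second image that is absent from the first.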